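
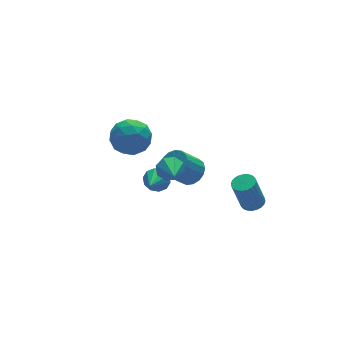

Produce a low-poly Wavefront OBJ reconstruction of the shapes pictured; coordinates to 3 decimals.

v 1.693 -3.125 -2.082
v 2.244 -3.515 -1.896
v 1.677 -3.384 0.049
v 1.127 -2.995 -0.138
v 2.35 -3.264 -1.882
v 1.783 -3.133 0.063
v 2.355 -2.991 -1.899
v 1.788 -2.86 0.046
v 2.26 -2.739 -1.943
v 1.693 -2.608 0.002
v 2.079 -2.546 -2.009
v 1.512 -2.415 -0.064
v 1.839 -2.441 -2.086
v 1.272 -2.31 -0.141
v 1.577 -2.44 -2.163
v 1.01 -2.309 -0.218
v 1.332 -2.543 -2.227
v 0.765 -2.413 -0.282
v 1.143 -2.736 -2.269
v 0.576 -2.605 -0.324
v 1.037 -2.987 -2.283
v 0.47 -2.856 -0.338
v 1.032 -3.26 -2.266
v 0.465 -3.129 -0.321
v 1.127 -3.512 -2.222
v 0.56 -3.381 -0.277
v 1.308 -3.705 -2.156
v 0.741 -3.574 -0.211
v 1.548 -3.81 -2.079
v 0.981 -3.679 -0.134
v 1.81 -3.811 -2.002
v 1.243 -3.68 -0.057
v 2.055 -3.707 -1.938
v 1.488 -3.577 0.007
v -4.646 1.32 3.507
v -3.421 1.429 3.55
v -4.459 -0.629 3.15
v -3.234 -0.52 3.193
v -3.901 -0.383 4.219
v -4.016 0.822 4.439
v -3.864 -0.022 2.261
v -3.979 1.183 2.481
v -2.938 0.6 2.78
v -2.961 0.377 3.99
v -4.919 0.423 2.71
v -4.942 0.2 3.92
v -4.05 1.546 3.559
v -3.83 -0.746 3.141
v -4.222 -0.665 3.743
v -3.502 -0.601 3.768
v -4.399 1.189 4.082
v -3.68 1.253 4.107
v -3.962 0.188 4.5
v -4.2 -0.453 2.593
v -3.481 -0.389 2.618
v -4.378 1.401 2.932
v -3.658 1.465 2.957
v -3.918 0.612 2.2
v -3.046 1.123 3.132
v -2.936 -0.023 2.923
v -3.306 0.27 2.375
v -3.374 0.978 2.504
v -3.059 0.991 3.843
v -2.95 -0.154 3.634
v -3.341 -0.074 4.236
v -3.409 0.634 4.366
v -2.775 0.504 3.391
v -4.93 0.954 3.066
v -4.821 -0.191 2.857
v -4.471 0.166 2.334
v -4.539 0.874 2.464
v -4.944 0.823 3.777
v -4.834 -0.323 3.568
v -4.506 -0.178 4.196
v -4.574 0.53 4.325
v -5.105 0.296 3.309
v -1.908 -0.306 0.249
v -1.527 -0.086 0.953
v -2.492 -1.794 1.031
v -2.123 0.132 0.921
v -2.593 0.093 0.495
v -2.662 -0.18 -0.075
v -2.289 -0.526 -0.455
v -1.693 -0.743 -0.423
v -1.223 -0.704 0.003
v -1.154 -0.432 0.572
v -1.861 1.37 -2.171
v -1.424 1.438 -1.504
v -2.859 0.33 -1.409
v -1.776 1.785 -1.492
v -2.161 1.973 -1.739
v -2.431 1.931 -2.15
v -2.484 1.675 -2.57
v -2.299 1.302 -2.837
v -1.947 0.956 -2.849
v -1.562 0.767 -2.603
v -1.291 0.809 -2.191
v -1.239 1.066 -1.772
v 1.22 2.893 -4.052
v 1.932 2.751 -3.408
v 0.772 2.746 -2.125
v 0.06 2.887 -2.768
v 1.898 3.213 -3.437
v 0.738 3.208 -2.154
v 1.709 3.602 -3.606
v 0.549 3.597 -2.323
v 1.408 3.828 -3.878
v 0.248 3.823 -2.595
v 1.064 3.84 -4.189
v -0.096 3.835 -2.906
v 0.755 3.635 -4.469
v -0.405 3.63 -3.186
v 0.553 3.26 -4.653
v -0.607 3.254 -3.37
v 0.504 2.8 -4.699
v -0.656 2.795 -3.416
v 0.619 2.362 -4.597
v -0.541 2.357 -3.314
v 0.871 2.046 -4.37
v -0.289 2.04 -3.087
v 1.204 1.923 -4.07
v 0.044 1.918 -2.787
v 1.54 2.023 -3.766
v 0.38 2.017 -2.483
v 1.803 2.321 -3.527
v 0.643 2.316 -2.244
f 2 1 5
f 2 5 3
f 3 5 6
f 3 6 4
f 5 1 7
f 5 7 6
f 6 7 8
f 6 8 4
f 7 1 9
f 7 9 8
f 8 9 10
f 8 10 4
f 9 1 11
f 9 11 10
f 10 11 12
f 10 12 4
f 11 1 13
f 11 13 12
f 12 13 14
f 12 14 4
f 13 1 15
f 13 15 14
f 14 15 16
f 14 16 4
f 15 1 17
f 15 17 16
f 16 17 18
f 16 18 4
f 17 1 19
f 17 19 18
f 18 19 20
f 18 20 4
f 19 1 21
f 19 21 20
f 20 21 22
f 20 22 4
f 21 1 23
f 21 23 22
f 22 23 24
f 22 24 4
f 23 1 25
f 23 25 24
f 24 25 26
f 24 26 4
f 25 1 27
f 25 27 26
f 26 27 28
f 26 28 4
f 27 1 29
f 27 29 28
f 28 29 30
f 28 30 4
f 29 1 31
f 29 31 30
f 30 31 32
f 30 32 4
f 31 1 33
f 31 33 32
f 32 33 34
f 32 34 4
f 33 1 2
f 33 2 34
f 34 2 3
f 34 3 4
f 35 72 51
f 72 46 75
f 51 75 40
f 72 75 51
f 35 51 47
f 51 40 52
f 47 52 36
f 51 52 47
f 35 47 56
f 47 36 57
f 56 57 42
f 47 57 56
f 35 56 68
f 56 42 71
f 68 71 45
f 56 71 68
f 35 68 72
f 68 45 76
f 72 76 46
f 68 76 72
f 36 52 63
f 52 40 66
f 63 66 44
f 52 66 63
f 40 75 53
f 75 46 74
f 53 74 39
f 75 74 53
f 46 76 73
f 76 45 69
f 73 69 37
f 76 69 73
f 45 71 70
f 71 42 58
f 70 58 41
f 71 58 70
f 42 57 62
f 57 36 59
f 62 59 43
f 57 59 62
f 38 64 50
f 64 44 65
f 50 65 39
f 64 65 50
f 38 50 48
f 50 39 49
f 48 49 37
f 50 49 48
f 38 48 55
f 48 37 54
f 55 54 41
f 48 54 55
f 38 55 60
f 55 41 61
f 60 61 43
f 55 61 60
f 38 60 64
f 60 43 67
f 64 67 44
f 60 67 64
f 39 65 53
f 65 44 66
f 53 66 40
f 65 66 53
f 37 49 73
f 49 39 74
f 73 74 46
f 49 74 73
f 41 54 70
f 54 37 69
f 70 69 45
f 54 69 70
f 43 61 62
f 61 41 58
f 62 58 42
f 61 58 62
f 44 67 63
f 67 43 59
f 63 59 36
f 67 59 63
f 78 77 80
f 78 80 79
f 80 77 81
f 80 81 79
f 81 77 82
f 81 82 79
f 82 77 83
f 82 83 79
f 83 77 84
f 83 84 79
f 84 77 85
f 84 85 79
f 85 77 86
f 85 86 79
f 86 77 78
f 86 78 79
f 88 87 90
f 88 90 89
f 90 87 91
f 90 91 89
f 91 87 92
f 91 92 89
f 92 87 93
f 92 93 89
f 93 87 94
f 93 94 89
f 94 87 95
f 94 95 89
f 95 87 96
f 95 96 89
f 96 87 97
f 96 97 89
f 97 87 98
f 97 98 89
f 98 87 88
f 98 88 89
f 100 99 103
f 100 103 101
f 101 103 104
f 101 104 102
f 103 99 105
f 103 105 104
f 104 105 106
f 104 106 102
f 105 99 107
f 105 107 106
f 106 107 108
f 106 108 102
f 107 99 109
f 107 109 108
f 108 109 110
f 108 110 102
f 109 99 111
f 109 111 110
f 110 111 112
f 110 112 102
f 111 99 113
f 111 113 112
f 112 113 114
f 112 114 102
f 113 99 115
f 113 115 114
f 114 115 116
f 114 116 102
f 115 99 117
f 115 117 116
f 116 117 118
f 116 118 102
f 117 99 119
f 117 119 118
f 118 119 120
f 118 120 102
f 119 99 121
f 119 121 120
f 120 121 122
f 120 122 102
f 121 99 123
f 121 123 122
f 122 123 124
f 122 124 102
f 123 99 125
f 123 125 124
f 124 125 126
f 124 126 102
f 125 99 100
f 125 100 126
f 126 100 101
f 126 101 102



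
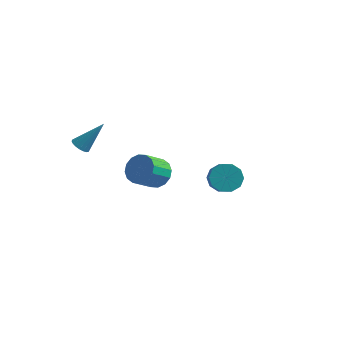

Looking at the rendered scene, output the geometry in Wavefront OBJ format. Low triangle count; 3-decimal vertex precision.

v -2.659 -1.638 2.221
v -2.235 -1.875 2.064
v -1.781 -0.942 3.539
v -2.226 -1.677 1.954
v -2.303 -1.471 1.896
v -2.45 -1.299 1.902
v -2.638 -1.193 1.972
v -2.831 -1.175 2.091
v -2.989 -1.249 2.236
v -3.082 -1.4 2.377
v -3.091 -1.598 2.488
v -3.015 -1.804 2.546
v -2.868 -1.977 2.539
v -2.68 -2.083 2.469
v -2.487 -2.1 2.35
v -2.329 -2.026 2.206
v -1.394 4.028 -3.184
v -0.557 3.741 -3.082
v -1.03 2.686 -2.174
v -1.866 2.972 -2.276
v -0.618 4.054 -2.749
v -1.09 2.999 -1.841
v -0.886 4.36 -2.533
v -1.358 3.305 -1.625
v -1.29 4.577 -2.491
v -1.763 3.522 -1.584
v -1.722 4.647 -2.635
v -2.195 3.591 -1.727
v -2.066 4.55 -2.926
v -2.539 3.495 -2.018
v -2.23 4.314 -3.286
v -2.703 3.259 -2.378
v -2.17 4.001 -3.619
v -2.642 2.946 -2.711
v -1.902 3.695 -3.835
v -2.374 2.64 -2.927
v -1.497 3.478 -3.876
v -1.97 2.423 -2.969
v -1.065 3.409 -3.733
v -1.538 2.353 -2.825
v -0.721 3.505 -3.442
v -1.194 2.45 -2.534
v 3.696 0.302 0.567
v 4.084 -0.018 -0.055
v 4.493 -0.701 0.551
v 4.104 -0.382 1.173
v 4.374 0.331 0.143
v 4.782 -0.352 0.749
v 4.404 0.668 0.503
v 4.812 -0.015 1.109
v 4.164 0.866 0.888
v 4.572 0.182 1.494
v 3.745 0.847 1.15
v 4.153 0.164 1.756
v 3.307 0.621 1.189
v 3.716 -0.062 1.795
v 3.018 0.272 0.991
v 3.426 -0.411 1.597
v 2.988 -0.065 0.631
v 3.396 -0.748 1.237
v 3.228 -0.262 0.246
v 3.636 -0.946 0.852
v 3.647 -0.244 -0.016
v 4.055 -0.927 0.59
f 2 1 4
f 2 4 3
f 4 1 5
f 4 5 3
f 5 1 6
f 5 6 3
f 6 1 7
f 6 7 3
f 7 1 8
f 7 8 3
f 8 1 9
f 8 9 3
f 9 1 10
f 9 10 3
f 10 1 11
f 10 11 3
f 11 1 12
f 11 12 3
f 12 1 13
f 12 13 3
f 13 1 14
f 13 14 3
f 14 1 15
f 14 15 3
f 15 1 16
f 15 16 3
f 16 1 2
f 16 2 3
f 18 17 21
f 18 21 19
f 19 21 22
f 19 22 20
f 21 17 23
f 21 23 22
f 22 23 24
f 22 24 20
f 23 17 25
f 23 25 24
f 24 25 26
f 24 26 20
f 25 17 27
f 25 27 26
f 26 27 28
f 26 28 20
f 27 17 29
f 27 29 28
f 28 29 30
f 28 30 20
f 29 17 31
f 29 31 30
f 30 31 32
f 30 32 20
f 31 17 33
f 31 33 32
f 32 33 34
f 32 34 20
f 33 17 35
f 33 35 34
f 34 35 36
f 34 36 20
f 35 17 37
f 35 37 36
f 36 37 38
f 36 38 20
f 37 17 39
f 37 39 38
f 38 39 40
f 38 40 20
f 39 17 41
f 39 41 40
f 40 41 42
f 40 42 20
f 41 17 18
f 41 18 42
f 42 18 19
f 42 19 20
f 44 43 47
f 44 47 45
f 45 47 48
f 45 48 46
f 47 43 49
f 47 49 48
f 48 49 50
f 48 50 46
f 49 43 51
f 49 51 50
f 50 51 52
f 50 52 46
f 51 43 53
f 51 53 52
f 52 53 54
f 52 54 46
f 53 43 55
f 53 55 54
f 54 55 56
f 54 56 46
f 55 43 57
f 55 57 56
f 56 57 58
f 56 58 46
f 57 43 59
f 57 59 58
f 58 59 60
f 58 60 46
f 59 43 61
f 59 61 60
f 60 61 62
f 60 62 46
f 61 43 63
f 61 63 62
f 62 63 64
f 62 64 46
f 63 43 44
f 63 44 64
f 64 44 45
f 64 45 46



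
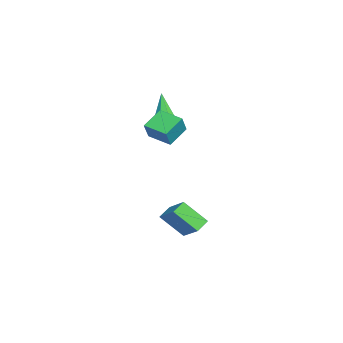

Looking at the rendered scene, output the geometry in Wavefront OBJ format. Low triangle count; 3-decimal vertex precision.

v -0.985 -2.531 1.608
v -0.4 -2.813 1.94
v -2.115 -2.749 3.412
v -0.427 -2.257 1.99
v -0.782 -1.862 1.816
v -1.256 -1.859 1.52
v -1.571 -2.25 1.275
v -1.543 -2.805 1.225
v -1.189 -3.201 1.4
v -0.715 -3.204 1.696
v 0.398 -2.574 2.487
v 1.004 -2.79 3.476
v 1.204 -1.47 2.234
v 1.81 -1.686 3.223
v 1.27 -3.374 1.777
v 1.876 -3.59 2.766
v 2.076 -2.27 1.524
v 2.682 -2.486 2.513
v 1.828 -1.608 -5.086
v 1.583 -2.832 -3.845
v 1.181 -1.093 -4.706
v 0.936 -2.317 -3.465
v 2.924 -0.903 -4.175
v 2.679 -2.127 -2.934
v 2.277 -0.388 -3.795
v 2.032 -1.612 -2.554
f 2 1 4
f 2 4 3
f 4 1 5
f 4 5 3
f 5 1 6
f 5 6 3
f 6 1 7
f 6 7 3
f 7 1 8
f 7 8 3
f 8 1 9
f 8 9 3
f 9 1 10
f 9 10 3
f 10 1 2
f 10 2 3
f 12 14 11
f 15 12 11
f 11 14 13
f 13 15 11
f 12 18 14
f 16 12 15
f 16 18 12
f 14 18 13
f 17 15 13
f 13 18 17
f 17 16 15
f 18 16 17
f 20 22 19
f 23 20 19
f 19 22 21
f 21 23 19
f 20 26 22
f 24 20 23
f 24 26 20
f 22 26 21
f 25 23 21
f 21 26 25
f 25 24 23
f 26 24 25



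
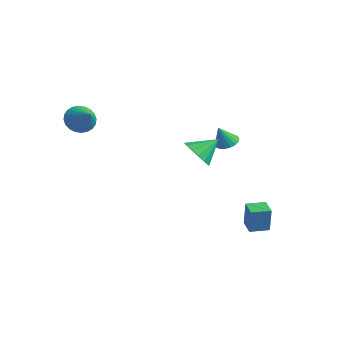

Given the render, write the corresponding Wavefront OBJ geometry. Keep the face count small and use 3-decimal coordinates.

v 1.764 -0.528 1.903
v 2.453 -0.963 2.209
v 2.076 0.508 2.677
v 2.606 -0.74 1.849
v 2.534 -0.461 1.503
v 2.255 -0.199 1.265
v 1.845 -0.026 1.198
v 1.413 0.013 1.319
v 1.076 -0.094 1.598
v 0.922 -0.316 1.958
v 0.995 -0.596 2.304
v 1.274 -0.857 2.542
v 1.684 -1.03 2.609
v 2.115 -1.069 2.487
v -3.2 -3.448 3.149
v -2.893 -3.943 2.586
v -2.1 -3.632 3.911
v -2.78 -3.664 2.491
v -2.731 -3.352 2.496
v -2.753 -3.054 2.6
v -2.843 -2.817 2.788
v -2.988 -2.675 3.031
v -3.165 -2.651 3.292
v -3.347 -2.749 3.531
v -3.507 -2.953 3.712
v -3.619 -3.232 3.807
v -3.669 -3.544 3.803
v -3.646 -3.842 3.698
v -3.556 -4.079 3.51
v -3.411 -4.221 3.268
v -3.235 -4.244 3.007
v -3.052 -4.147 2.768
v 2.391 1.807 -3.102
v 2.536 1.77 -1.76
v 2.789 2.702 -3.12
v 2.934 2.666 -1.778
v 3.226 1.434 -3.202
v 3.371 1.398 -1.86
v 3.624 2.33 -3.22
v 3.769 2.293 -1.878
v -0.282 2.966 0.855
v 0.264 3.216 1.008
v -0.358 2.474 1.925
v 0.083 3.411 1.085
v -0.17 3.517 1.116
v -0.445 3.514 1.095
v -0.688 3.402 1.027
v -0.85 3.204 0.925
v -0.901 2.959 0.809
v -0.829 2.715 0.702
v -0.648 2.521 0.625
v -0.395 2.415 0.594
v -0.12 2.418 0.615
v 0.123 2.529 0.683
v 0.286 2.727 0.785
v 0.336 2.972 0.901
f 2 1 4
f 2 4 3
f 4 1 5
f 4 5 3
f 5 1 6
f 5 6 3
f 6 1 7
f 6 7 3
f 7 1 8
f 7 8 3
f 8 1 9
f 8 9 3
f 9 1 10
f 9 10 3
f 10 1 11
f 10 11 3
f 11 1 12
f 11 12 3
f 12 1 13
f 12 13 3
f 13 1 14
f 13 14 3
f 14 1 2
f 14 2 3
f 16 15 18
f 16 18 17
f 18 15 19
f 18 19 17
f 19 15 20
f 19 20 17
f 20 15 21
f 20 21 17
f 21 15 22
f 21 22 17
f 22 15 23
f 22 23 17
f 23 15 24
f 23 24 17
f 24 15 25
f 24 25 17
f 25 15 26
f 25 26 17
f 26 15 27
f 26 27 17
f 27 15 28
f 27 28 17
f 28 15 29
f 28 29 17
f 29 15 30
f 29 30 17
f 30 15 31
f 30 31 17
f 31 15 32
f 31 32 17
f 32 15 16
f 32 16 17
f 34 36 33
f 37 34 33
f 33 36 35
f 35 37 33
f 34 40 36
f 38 34 37
f 38 40 34
f 36 40 35
f 39 37 35
f 35 40 39
f 39 38 37
f 40 38 39
f 42 41 44
f 42 44 43
f 44 41 45
f 44 45 43
f 45 41 46
f 45 46 43
f 46 41 47
f 46 47 43
f 47 41 48
f 47 48 43
f 48 41 49
f 48 49 43
f 49 41 50
f 49 50 43
f 50 41 51
f 50 51 43
f 51 41 52
f 51 52 43
f 52 41 53
f 52 53 43
f 53 41 54
f 53 54 43
f 54 41 55
f 54 55 43
f 55 41 56
f 55 56 43
f 56 41 42
f 56 42 43



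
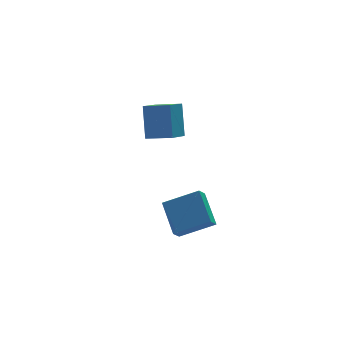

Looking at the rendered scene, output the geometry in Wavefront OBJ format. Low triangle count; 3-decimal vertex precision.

v -1.555 -1.096 2.421
v -1.288 -0.03 4.175
v -2.692 -0.141 2.013
v -2.425 0.925 3.767
v -0.535 -0.185 1.713
v -0.268 0.881 3.467
v -1.672 0.77 1.305
v -1.405 1.836 3.059
v -1.635 -2.27 -4.555
v -2.109 -2.642 -3.926
v -1.562 -0.445 -3.42
v -2.036 -0.817 -2.792
v 0.176 -2.943 -3.588
v -0.298 -3.315 -2.96
v 0.249 -1.118 -2.454
v -0.225 -1.49 -1.825
f 2 4 1
f 5 2 1
f 1 4 3
f 3 5 1
f 2 8 4
f 6 2 5
f 6 8 2
f 4 8 3
f 7 5 3
f 3 8 7
f 7 6 5
f 8 6 7
f 10 12 9
f 13 10 9
f 9 12 11
f 11 13 9
f 10 16 12
f 14 10 13
f 14 16 10
f 12 16 11
f 15 13 11
f 11 16 15
f 15 14 13
f 16 14 15



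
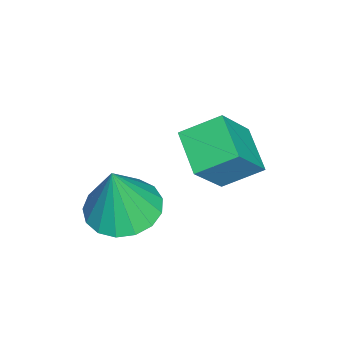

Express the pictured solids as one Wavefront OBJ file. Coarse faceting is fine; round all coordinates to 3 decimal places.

v 1.439 -2.862 -1.233
v 2.332 -2.305 -1.357
v 1.801 -3.038 0.593
v 1.982 -1.952 -1.254
v 1.508 -1.808 -1.146
v 1.018 -1.906 -1.058
v 0.624 -2.222 -1.01
v 0.417 -2.685 -1.013
v 0.444 -3.189 -1.067
v 0.699 -3.618 -1.159
v 1.124 -3.874 -1.268
v 1.62 -3.898 -1.368
v 2.075 -3.685 -1.438
v 2.385 -3.283 -1.461
v 2.477 -2.785 -1.432
v -0.376 -0.632 -1.672
v -1.505 -1.316 -1.148
v -0.741 0.469 -1.022
v -1.87 -0.214 -0.499
v 0.63 -1.166 -0.201
v -0.499 -1.849 0.322
v 0.265 -0.064 0.448
v -0.864 -0.748 0.972
f 2 1 4
f 2 4 3
f 4 1 5
f 4 5 3
f 5 1 6
f 5 6 3
f 6 1 7
f 6 7 3
f 7 1 8
f 7 8 3
f 8 1 9
f 8 9 3
f 9 1 10
f 9 10 3
f 10 1 11
f 10 11 3
f 11 1 12
f 11 12 3
f 12 1 13
f 12 13 3
f 13 1 14
f 13 14 3
f 14 1 15
f 14 15 3
f 15 1 2
f 15 2 3
f 17 19 16
f 20 17 16
f 16 19 18
f 18 20 16
f 17 23 19
f 21 17 20
f 21 23 17
f 19 23 18
f 22 20 18
f 18 23 22
f 22 21 20
f 23 21 22



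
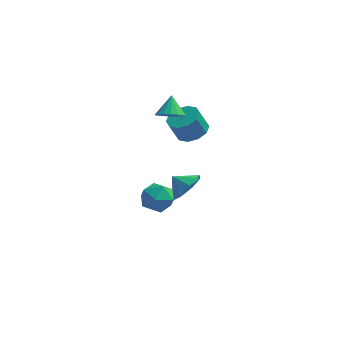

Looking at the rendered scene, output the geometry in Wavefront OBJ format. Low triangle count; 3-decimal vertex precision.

v 0.839 -3.447 -0.371
v 1.382 -3.03 0.282
v 1.958 -4.45 -0.662
v 2.501 -4.033 -0.009
v 1.734 -4.52 0.254
v 1.042 -3.9 0.434
v 2.298 -3.58 -0.814
v 1.606 -2.96 -0.634
v 2.284 -3.113 0.008
v 1.935 -3.693 0.669
v 1.405 -3.787 -1.049
v 1.056 -4.367 -0.388
v 1.795 -0.572 3.453
v 2.51 -0.331 3.299
v 1.725 0.212 4.347
v 2.317 -0.126 3.104
v 2.02 -0.009 2.978
v 1.679 -0.004 2.946
v 1.361 -0.111 3.015
v 1.129 -0.309 3.171
v 1.028 -0.559 3.382
v 1.08 -0.812 3.608
v 1.273 -1.017 3.803
v 1.57 -1.134 3.929
v 1.911 -1.139 3.96
v 2.229 -1.033 3.892
v 2.461 -0.834 3.736
v 2.562 -0.584 3.525
v 2.74 0.299 1.785
v 3.489 -0.128 2.005
v 3.05 -0.326 3.115
v 2.3 0.101 2.895
v 3.555 0.405 2.126
v 3.115 0.206 3.236
v 3.309 0.897 2.117
v 2.87 0.698 3.227
v 2.846 1.161 1.981
v 2.407 0.962 3.091
v 2.342 1.096 1.77
v 1.903 0.897 2.88
v 1.99 0.726 1.565
v 1.551 0.528 2.675
v 1.925 0.194 1.444
v 1.485 -0.005 2.554
v 2.17 -0.298 1.453
v 1.731 -0.497 2.563
v 2.633 -0.562 1.589
v 2.194 -0.761 2.699
v 3.137 -0.497 1.8
v 2.698 -0.696 2.91
v 2.39 0.729 -2.997
v 3.08 0.773 -2.207
v 1.63 0.911 -2.343
v 2.958 1.49 -2.549
v 2.503 1.761 -3.153
v 1.982 1.427 -3.666
v 1.701 0.685 -3.787
v 1.823 -0.032 -3.445
v 2.278 -0.303 -2.841
v 2.799 0.03 -2.328
f 1 12 6
f 1 6 2
f 1 2 8
f 1 8 11
f 1 11 12
f 2 6 10
f 6 12 5
f 12 11 3
f 11 8 7
f 8 2 9
f 4 10 5
f 4 5 3
f 4 3 7
f 4 7 9
f 4 9 10
f 5 10 6
f 3 5 12
f 7 3 11
f 9 7 8
f 10 9 2
f 14 13 16
f 14 16 15
f 16 13 17
f 16 17 15
f 17 13 18
f 17 18 15
f 18 13 19
f 18 19 15
f 19 13 20
f 19 20 15
f 20 13 21
f 20 21 15
f 21 13 22
f 21 22 15
f 22 13 23
f 22 23 15
f 23 13 24
f 23 24 15
f 24 13 25
f 24 25 15
f 25 13 26
f 25 26 15
f 26 13 27
f 26 27 15
f 27 13 28
f 27 28 15
f 28 13 14
f 28 14 15
f 30 29 33
f 30 33 31
f 31 33 34
f 31 34 32
f 33 29 35
f 33 35 34
f 34 35 36
f 34 36 32
f 35 29 37
f 35 37 36
f 36 37 38
f 36 38 32
f 37 29 39
f 37 39 38
f 38 39 40
f 38 40 32
f 39 29 41
f 39 41 40
f 40 41 42
f 40 42 32
f 41 29 43
f 41 43 42
f 42 43 44
f 42 44 32
f 43 29 45
f 43 45 44
f 44 45 46
f 44 46 32
f 45 29 47
f 45 47 46
f 46 47 48
f 46 48 32
f 47 29 49
f 47 49 48
f 48 49 50
f 48 50 32
f 49 29 30
f 49 30 50
f 50 30 31
f 50 31 32
f 52 51 54
f 52 54 53
f 54 51 55
f 54 55 53
f 55 51 56
f 55 56 53
f 56 51 57
f 56 57 53
f 57 51 58
f 57 58 53
f 58 51 59
f 58 59 53
f 59 51 60
f 59 60 53
f 60 51 52
f 60 52 53



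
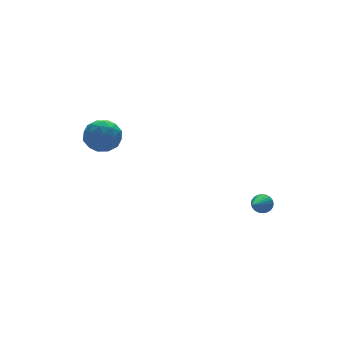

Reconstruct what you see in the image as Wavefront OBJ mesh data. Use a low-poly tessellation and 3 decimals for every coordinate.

v 2.522 -2.433 -2.524
v 2.873 -2.544 -2.101
v 1.398 -3.287 -1.816
v 2.778 -2.36 -2.031
v 2.644 -2.188 -2.035
v 2.491 -2.052 -2.114
v 2.344 -1.975 -2.256
v 2.223 -1.967 -2.438
v 2.148 -2.031 -2.633
v 2.13 -2.155 -2.812
v 2.172 -2.322 -2.947
v 2.267 -2.506 -3.017
v 2.401 -2.678 -3.013
v 2.553 -2.813 -2.934
v 2.701 -2.891 -2.792
v 2.822 -2.898 -2.61
v 2.896 -2.835 -2.415
v 2.914 -2.711 -2.236
v -3.651 3.628 0.681
v -3.159 4.429 1.103
v -2.221 3.111 -0.003
v -1.729 3.912 0.419
v -2.088 3.154 1.017
v -2.971 3.474 1.441
v -2.409 4.066 -0.341
v -3.292 4.386 0.083
v -2.391 4.7 0.472
v -2.193 4.136 1.311
v -3.187 3.404 -0.211
v -2.989 2.84 0.628
v -3.53 4.074 0.952
v -1.85 3.466 0.148
v -2.061 3.02 0.499
v -1.771 3.491 0.748
v -3.42 3.512 1.151
v -3.131 3.983 1.399
v -2.502 3.234 1.348
v -2.249 3.557 -0.299
v -1.96 4.028 -0.051
v -3.609 4.049 0.352
v -3.319 4.52 0.601
v -2.878 4.306 -0.248
v -2.79 4.704 0.829
v -1.95 4.4 0.427
v -2.349 4.491 -0.02
v -2.868 4.679 0.229
v -2.673 4.373 1.323
v -1.833 4.069 0.92
v -2.044 3.623 1.272
v -2.563 3.811 1.521
v -2.222 4.532 0.951
v -3.547 3.471 0.18
v -2.707 3.167 -0.223
v -2.817 3.729 -0.421
v -3.336 3.917 -0.172
v -3.43 3.14 0.673
v -2.59 2.836 0.271
v -2.512 2.861 0.871
v -3.031 3.049 1.12
v -3.158 3.008 0.149
f 2 1 4
f 2 4 3
f 4 1 5
f 4 5 3
f 5 1 6
f 5 6 3
f 6 1 7
f 6 7 3
f 7 1 8
f 7 8 3
f 8 1 9
f 8 9 3
f 9 1 10
f 9 10 3
f 10 1 11
f 10 11 3
f 11 1 12
f 11 12 3
f 12 1 13
f 12 13 3
f 13 1 14
f 13 14 3
f 14 1 15
f 14 15 3
f 15 1 16
f 15 16 3
f 16 1 17
f 16 17 3
f 17 1 18
f 17 18 3
f 18 1 2
f 18 2 3
f 19 56 35
f 56 30 59
f 35 59 24
f 56 59 35
f 19 35 31
f 35 24 36
f 31 36 20
f 35 36 31
f 19 31 40
f 31 20 41
f 40 41 26
f 31 41 40
f 19 40 52
f 40 26 55
f 52 55 29
f 40 55 52
f 19 52 56
f 52 29 60
f 56 60 30
f 52 60 56
f 20 36 47
f 36 24 50
f 47 50 28
f 36 50 47
f 24 59 37
f 59 30 58
f 37 58 23
f 59 58 37
f 30 60 57
f 60 29 53
f 57 53 21
f 60 53 57
f 29 55 54
f 55 26 42
f 54 42 25
f 55 42 54
f 26 41 46
f 41 20 43
f 46 43 27
f 41 43 46
f 22 48 34
f 48 28 49
f 34 49 23
f 48 49 34
f 22 34 32
f 34 23 33
f 32 33 21
f 34 33 32
f 22 32 39
f 32 21 38
f 39 38 25
f 32 38 39
f 22 39 44
f 39 25 45
f 44 45 27
f 39 45 44
f 22 44 48
f 44 27 51
f 48 51 28
f 44 51 48
f 23 49 37
f 49 28 50
f 37 50 24
f 49 50 37
f 21 33 57
f 33 23 58
f 57 58 30
f 33 58 57
f 25 38 54
f 38 21 53
f 54 53 29
f 38 53 54
f 27 45 46
f 45 25 42
f 46 42 26
f 45 42 46
f 28 51 47
f 51 27 43
f 47 43 20
f 51 43 47



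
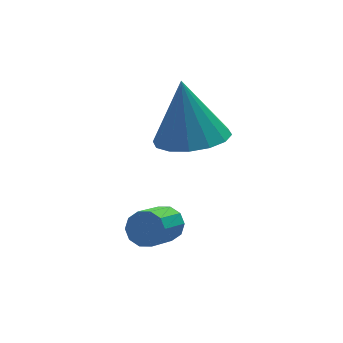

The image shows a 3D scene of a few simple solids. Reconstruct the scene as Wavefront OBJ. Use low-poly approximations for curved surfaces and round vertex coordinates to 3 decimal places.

v -1.21 0.332 -0.497
v -0.812 0.219 -0.119
v -1.713 -0.425 0.635
v -2.11 -0.312 0.257
v -0.957 0.521 -0.035
v -1.858 -0.122 0.72
v -1.199 0.751 -0.127
v -2.1 0.108 0.628
v -1.444 0.821 -0.361
v -2.345 0.178 0.394
v -1.6 0.704 -0.646
v -2.501 0.061 0.108
v -1.607 0.445 -0.875
v -2.508 -0.199 -0.121
v -1.462 0.142 -0.96
v -2.363 -0.501 -0.205
v -1.22 -0.088 -0.868
v -2.121 -0.731 -0.113
v -0.975 -0.158 -0.634
v -1.876 -0.801 0.121
v -0.819 -0.041 -0.348
v -1.72 -0.684 0.406
v 0.215 1.52 1.602
v 1.285 1.505 1.591
v 0.245 2.24 3.458
v 1.146 2.006 1.399
v 0.758 2.377 1.261
v 0.224 2.518 1.215
v -0.312 2.392 1.273
v -0.707 2.032 1.419
v -0.855 1.535 1.614
v -0.717 1.035 1.806
v -0.329 0.664 1.943
v 0.205 0.523 1.989
v 0.741 0.649 1.932
v 1.136 1.009 1.786
f 2 1 5
f 2 5 3
f 3 5 6
f 3 6 4
f 5 1 7
f 5 7 6
f 6 7 8
f 6 8 4
f 7 1 9
f 7 9 8
f 8 9 10
f 8 10 4
f 9 1 11
f 9 11 10
f 10 11 12
f 10 12 4
f 11 1 13
f 11 13 12
f 12 13 14
f 12 14 4
f 13 1 15
f 13 15 14
f 14 15 16
f 14 16 4
f 15 1 17
f 15 17 16
f 16 17 18
f 16 18 4
f 17 1 19
f 17 19 18
f 18 19 20
f 18 20 4
f 19 1 21
f 19 21 20
f 20 21 22
f 20 22 4
f 21 1 2
f 21 2 22
f 22 2 3
f 22 3 4
f 24 23 26
f 24 26 25
f 26 23 27
f 26 27 25
f 27 23 28
f 27 28 25
f 28 23 29
f 28 29 25
f 29 23 30
f 29 30 25
f 30 23 31
f 30 31 25
f 31 23 32
f 31 32 25
f 32 23 33
f 32 33 25
f 33 23 34
f 33 34 25
f 34 23 35
f 34 35 25
f 35 23 36
f 35 36 25
f 36 23 24
f 36 24 25



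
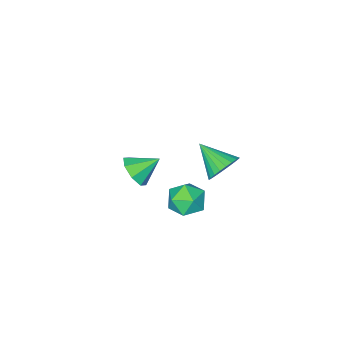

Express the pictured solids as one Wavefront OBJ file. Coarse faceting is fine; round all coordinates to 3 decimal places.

v -0.768 2.008 -2.781
v -0.351 1.876 -2.025
v -0.709 0.624 -3.055
v -0.292 0.492 -2.299
v -1.131 0.731 -2.299
v -1.168 1.586 -2.129
v 0.108 0.914 -2.951
v 0.071 1.769 -2.781
v 0.19 1.2 -2.131
v -0.576 1.087 -1.727
v -0.484 1.413 -3.353
v -1.25 1.3 -2.949
v -0.544 -1.981 -3.226
v 0.01 -1.49 -2.897
v -1.416 -1.459 -2.534
v -0.249 -1.248 -3.406
v -0.681 -1.435 -3.809
v -1.032 -1.942 -3.871
v -1.098 -2.471 -3.555
v -0.839 -2.713 -3.046
v -0.407 -2.526 -2.643
v -0.055 -2.019 -2.581
v -0.534 3.408 1.12
v 0.021 3.205 0.642
v -0.366 2.172 1.84
v 0.175 3.348 0.852
v 0.22 3.5 1.102
v 0.15 3.638 1.355
v -0.023 3.742 1.572
v -0.275 3.794 1.721
v -0.566 3.787 1.777
v -0.852 3.723 1.734
v -1.09 3.61 1.597
v -1.243 3.467 1.387
v -1.288 3.315 1.137
v -1.219 3.177 0.884
v -1.045 3.074 0.667
v -0.794 3.021 0.519
v -0.503 3.028 0.462
v -0.216 3.092 0.505
f 1 12 6
f 1 6 2
f 1 2 8
f 1 8 11
f 1 11 12
f 2 6 10
f 6 12 5
f 12 11 3
f 11 8 7
f 8 2 9
f 4 10 5
f 4 5 3
f 4 3 7
f 4 7 9
f 4 9 10
f 5 10 6
f 3 5 12
f 7 3 11
f 9 7 8
f 10 9 2
f 14 13 16
f 14 16 15
f 16 13 17
f 16 17 15
f 17 13 18
f 17 18 15
f 18 13 19
f 18 19 15
f 19 13 20
f 19 20 15
f 20 13 21
f 20 21 15
f 21 13 22
f 21 22 15
f 22 13 14
f 22 14 15
f 24 23 26
f 24 26 25
f 26 23 27
f 26 27 25
f 27 23 28
f 27 28 25
f 28 23 29
f 28 29 25
f 29 23 30
f 29 30 25
f 30 23 31
f 30 31 25
f 31 23 32
f 31 32 25
f 32 23 33
f 32 33 25
f 33 23 34
f 33 34 25
f 34 23 35
f 34 35 25
f 35 23 36
f 35 36 25
f 36 23 37
f 36 37 25
f 37 23 38
f 37 38 25
f 38 23 39
f 38 39 25
f 39 23 40
f 39 40 25
f 40 23 24
f 40 24 25



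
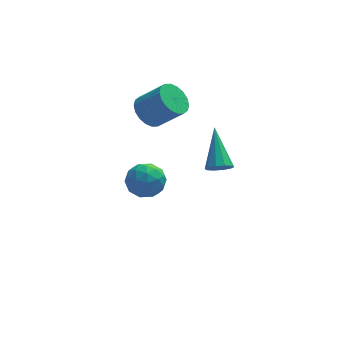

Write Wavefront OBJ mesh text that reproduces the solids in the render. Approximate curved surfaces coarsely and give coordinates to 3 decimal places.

v -2.359 3.295 -2.54
v -1.639 2.767 -2.506
v -3.061 2.393 -1.654
v -2.341 1.865 -1.62
v -2.323 2.672 -1.235
v -1.889 3.229 -1.783
v -2.811 1.931 -2.377
v -2.377 2.488 -2.925
v -1.918 1.924 -2.405
v -1.616 2.382 -1.7
v -3.084 2.778 -2.46
v -2.782 3.236 -1.755
v -1.937 3.11 -2.601
v -2.763 2.05 -1.559
v -2.752 2.524 -1.333
v -2.328 2.214 -1.313
v -2.084 3.382 -2.176
v -1.661 3.072 -2.156
v -2.063 3.016 -1.409
v -3.039 2.088 -2.004
v -2.616 1.778 -1.984
v -2.372 2.946 -2.847
v -1.948 2.636 -2.827
v -2.637 2.144 -2.751
v -1.678 2.305 -2.522
v -2.091 1.774 -2.001
v -2.367 1.813 -2.446
v -2.112 2.141 -2.768
v -1.5 2.574 -2.107
v -1.913 2.044 -1.586
v -1.902 2.518 -1.36
v -1.647 2.845 -1.682
v -1.665 2.078 -2.048
v -2.787 3.116 -2.574
v -3.2 2.586 -2.053
v -3.053 2.315 -2.478
v -2.798 2.642 -2.8
v -2.609 3.386 -2.159
v -3.022 2.855 -1.638
v -2.588 3.019 -1.392
v -2.333 3.347 -1.714
v -3.035 3.082 -2.112
v -2.173 2.885 1.988
v -1.581 2.987 1.459
v -0.595 2.577 2.484
v -1.187 2.475 3.012
v -1.607 3.307 1.612
v -0.621 2.897 2.637
v -1.745 3.544 1.839
v -0.759 3.134 2.864
v -1.967 3.65 2.096
v -0.981 3.24 3.121
v -2.23 3.605 2.331
v -1.244 3.195 3.356
v -2.482 3.417 2.498
v -1.496 3.007 3.523
v -2.673 3.124 2.564
v -1.687 2.714 3.589
v -2.765 2.783 2.516
v -1.779 2.373 3.541
v -2.739 2.463 2.363
v -1.753 2.053 3.388
v -2.601 2.226 2.136
v -1.615 1.816 3.161
v -2.379 2.12 1.879
v -1.393 1.71 2.904
v -2.116 2.165 1.644
v -1.13 1.755 2.669
v -1.864 2.353 1.477
v -0.878 1.943 2.502
v -1.673 2.646 1.411
v -0.687 2.236 2.436
v -0.044 -2.034 2.443
v 0.505 -2.05 2.459
v -0.036 -0.566 3.617
v 0.413 -1.845 2.204
v 0.147 -1.713 2.04
v -0.193 -1.703 2.03
v -0.476 -1.82 2.178
v -0.594 -2.018 2.427
v -0.502 -2.223 2.682
v -0.235 -2.356 2.846
v 0.104 -2.365 2.856
v 0.387 -2.249 2.708
f 1 38 17
f 38 12 41
f 17 41 6
f 38 41 17
f 1 17 13
f 17 6 18
f 13 18 2
f 17 18 13
f 1 13 22
f 13 2 23
f 22 23 8
f 13 23 22
f 1 22 34
f 22 8 37
f 34 37 11
f 22 37 34
f 1 34 38
f 34 11 42
f 38 42 12
f 34 42 38
f 2 18 29
f 18 6 32
f 29 32 10
f 18 32 29
f 6 41 19
f 41 12 40
f 19 40 5
f 41 40 19
f 12 42 39
f 42 11 35
f 39 35 3
f 42 35 39
f 11 37 36
f 37 8 24
f 36 24 7
f 37 24 36
f 8 23 28
f 23 2 25
f 28 25 9
f 23 25 28
f 4 30 16
f 30 10 31
f 16 31 5
f 30 31 16
f 4 16 14
f 16 5 15
f 14 15 3
f 16 15 14
f 4 14 21
f 14 3 20
f 21 20 7
f 14 20 21
f 4 21 26
f 21 7 27
f 26 27 9
f 21 27 26
f 4 26 30
f 26 9 33
f 30 33 10
f 26 33 30
f 5 31 19
f 31 10 32
f 19 32 6
f 31 32 19
f 3 15 39
f 15 5 40
f 39 40 12
f 15 40 39
f 7 20 36
f 20 3 35
f 36 35 11
f 20 35 36
f 9 27 28
f 27 7 24
f 28 24 8
f 27 24 28
f 10 33 29
f 33 9 25
f 29 25 2
f 33 25 29
f 44 43 47
f 44 47 45
f 45 47 48
f 45 48 46
f 47 43 49
f 47 49 48
f 48 49 50
f 48 50 46
f 49 43 51
f 49 51 50
f 50 51 52
f 50 52 46
f 51 43 53
f 51 53 52
f 52 53 54
f 52 54 46
f 53 43 55
f 53 55 54
f 54 55 56
f 54 56 46
f 55 43 57
f 55 57 56
f 56 57 58
f 56 58 46
f 57 43 59
f 57 59 58
f 58 59 60
f 58 60 46
f 59 43 61
f 59 61 60
f 60 61 62
f 60 62 46
f 61 43 63
f 61 63 62
f 62 63 64
f 62 64 46
f 63 43 65
f 63 65 64
f 64 65 66
f 64 66 46
f 65 43 67
f 65 67 66
f 66 67 68
f 66 68 46
f 67 43 69
f 67 69 68
f 68 69 70
f 68 70 46
f 69 43 71
f 69 71 70
f 70 71 72
f 70 72 46
f 71 43 44
f 71 44 72
f 72 44 45
f 72 45 46
f 74 73 76
f 74 76 75
f 76 73 77
f 76 77 75
f 77 73 78
f 77 78 75
f 78 73 79
f 78 79 75
f 79 73 80
f 79 80 75
f 80 73 81
f 80 81 75
f 81 73 82
f 81 82 75
f 82 73 83
f 82 83 75
f 83 73 84
f 83 84 75
f 84 73 74
f 84 74 75



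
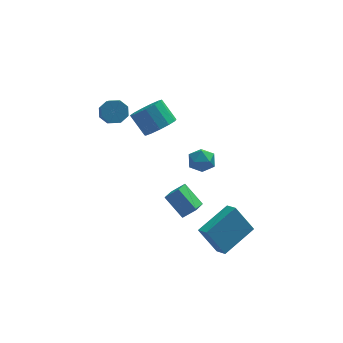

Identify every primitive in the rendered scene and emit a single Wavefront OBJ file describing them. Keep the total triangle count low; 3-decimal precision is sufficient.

v -3.777 4.091 1.413
v -3.071 4.258 1.604
v -3.057 3.056 2.599
v -3.763 2.889 2.407
v -3.458 4.526 1.934
v -3.443 3.324 2.928
v -4.031 4.539 1.958
v -4.017 3.337 2.952
v -4.456 4.29 1.663
v -4.441 3.088 2.657
v -4.483 3.924 1.221
v -4.469 2.722 2.216
v -4.097 3.656 0.892
v -4.082 2.454 1.886
v -3.523 3.643 0.868
v -3.509 2.441 1.862
v -3.099 3.892 1.163
v -3.084 2.69 2.157
v 0.466 1.092 0.367
v 1.051 0.547 0.39
v -0.271 0.273 -0.31
v 0.314 -0.272 -0.287
v -0.08 -0.08 0.381
v 0.375 0.426 0.8
v 0.405 0.394 -0.72
v 0.86 0.9 -0.301
v 1.013 0.116 -0.282
v 0.713 -0.177 0.399
v 0.067 0.997 -0.319
v -0.233 0.704 0.362
v -0.58 -1.76 -2.1
v -1.047 -2.707 -1.67
v -1.364 -0.927 -1.114
v -1.83 -1.874 -0.685
v 0.11 -1.826 -1.495
v -0.356 -2.773 -1.066
v -0.673 -0.993 -0.51
v -1.14 -1.94 -0.08
v -1.568 1.615 1.914
v -1.201 1.029 2.58
v -1.844 1.8 3.612
v -2.212 2.385 2.946
v -0.839 1.426 2.509
v -1.483 2.196 3.542
v -0.71 1.882 2.25
v -1.353 2.653 3.282
v -0.852 2.254 1.883
v -1.496 3.024 2.916
v -1.222 2.422 1.527
v -1.866 3.193 2.559
v -1.702 2.334 1.293
v -2.346 3.105 2.325
v -2.14 2.018 1.256
v -2.783 2.789 2.289
v -2.395 1.574 1.429
v -3.039 2.344 2.461
v -2.389 1.142 1.755
v -3.032 1.913 2.787
v -2.121 0.861 2.132
v -2.765 1.632 3.164
v -1.679 0.819 2.439
v -2.322 1.589 3.471
v 0.92 -4.017 -3.651
v 0.022 -3.649 -2.159
v 0.6 -3.363 -4.005
v -0.298 -2.994 -2.513
v 2.578 -2.826 -2.947
v 1.68 -2.457 -1.455
v 2.258 -2.171 -3.301
v 1.36 -1.803 -1.809
f 2 1 5
f 2 5 3
f 3 5 6
f 3 6 4
f 5 1 7
f 5 7 6
f 6 7 8
f 6 8 4
f 7 1 9
f 7 9 8
f 8 9 10
f 8 10 4
f 9 1 11
f 9 11 10
f 10 11 12
f 10 12 4
f 11 1 13
f 11 13 12
f 12 13 14
f 12 14 4
f 13 1 15
f 13 15 14
f 14 15 16
f 14 16 4
f 15 1 17
f 15 17 16
f 16 17 18
f 16 18 4
f 17 1 2
f 17 2 18
f 18 2 3
f 18 3 4
f 19 30 24
f 19 24 20
f 19 20 26
f 19 26 29
f 19 29 30
f 20 24 28
f 24 30 23
f 30 29 21
f 29 26 25
f 26 20 27
f 22 28 23
f 22 23 21
f 22 21 25
f 22 25 27
f 22 27 28
f 23 28 24
f 21 23 30
f 25 21 29
f 27 25 26
f 28 27 20
f 32 34 31
f 35 32 31
f 31 34 33
f 33 35 31
f 32 38 34
f 36 32 35
f 36 38 32
f 34 38 33
f 37 35 33
f 33 38 37
f 37 36 35
f 38 36 37
f 40 39 43
f 40 43 41
f 41 43 44
f 41 44 42
f 43 39 45
f 43 45 44
f 44 45 46
f 44 46 42
f 45 39 47
f 45 47 46
f 46 47 48
f 46 48 42
f 47 39 49
f 47 49 48
f 48 49 50
f 48 50 42
f 49 39 51
f 49 51 50
f 50 51 52
f 50 52 42
f 51 39 53
f 51 53 52
f 52 53 54
f 52 54 42
f 53 39 55
f 53 55 54
f 54 55 56
f 54 56 42
f 55 39 57
f 55 57 56
f 56 57 58
f 56 58 42
f 57 39 59
f 57 59 58
f 58 59 60
f 58 60 42
f 59 39 61
f 59 61 60
f 60 61 62
f 60 62 42
f 61 39 40
f 61 40 62
f 62 40 41
f 62 41 42
f 64 66 63
f 67 64 63
f 63 66 65
f 65 67 63
f 64 70 66
f 68 64 67
f 68 70 64
f 66 70 65
f 69 67 65
f 65 70 69
f 69 68 67
f 70 68 69



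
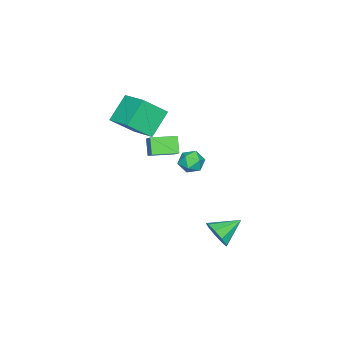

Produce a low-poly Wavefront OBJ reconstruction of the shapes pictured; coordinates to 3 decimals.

v -2.334 -4.069 1.567
v -3.819 -3.774 3.008
v -1.431 -2.358 2.15
v -2.916 -2.064 3.59
v -1.204 -5.136 2.95
v -2.689 -4.842 4.39
v -0.301 -3.426 3.532
v -1.786 -3.131 4.973
v 0.716 1.908 1.874
v 1.317 1.413 2.269
v -0.297 1.027 2.311
v 0.304 0.532 2.706
v 0.122 1.327 3.016
v 0.748 1.872 2.746
v 0.272 0.568 1.834
v 0.898 1.113 1.564
v 1.043 0.585 2.244
v 0.95 1.054 2.974
v 0.07 1.386 1.606
v -0.023 1.855 2.336
v -3.529 -1.912 -0.563
v -4.177 -2.356 0.46
v -2.745 -1.213 0.236
v -3.392 -1.657 1.26
v -2.468 -3.223 -0.46
v -3.115 -3.667 0.564
v -1.683 -2.524 0.34
v -2.331 -2.968 1.363
v -0.013 2.644 -4.104
v 0.589 2.802 -3.258
v -1.347 3.616 -3.336
v 0.695 3.327 -3.736
v 0.471 3.532 -4.387
v 0.02 3.322 -4.905
v -0.447 2.795 -5.048
v -0.71 2.198 -4.75
v -0.647 1.809 -4.149
v -0.288 1.811 -3.527
v 0.2 2.203 -3.175
f 2 4 1
f 5 2 1
f 1 4 3
f 3 5 1
f 2 8 4
f 6 2 5
f 6 8 2
f 4 8 3
f 7 5 3
f 3 8 7
f 7 6 5
f 8 6 7
f 9 20 14
f 9 14 10
f 9 10 16
f 9 16 19
f 9 19 20
f 10 14 18
f 14 20 13
f 20 19 11
f 19 16 15
f 16 10 17
f 12 18 13
f 12 13 11
f 12 11 15
f 12 15 17
f 12 17 18
f 13 18 14
f 11 13 20
f 15 11 19
f 17 15 16
f 18 17 10
f 22 24 21
f 25 22 21
f 21 24 23
f 23 25 21
f 22 28 24
f 26 22 25
f 26 28 22
f 24 28 23
f 27 25 23
f 23 28 27
f 27 26 25
f 28 26 27
f 30 29 32
f 30 32 31
f 32 29 33
f 32 33 31
f 33 29 34
f 33 34 31
f 34 29 35
f 34 35 31
f 35 29 36
f 35 36 31
f 36 29 37
f 36 37 31
f 37 29 38
f 37 38 31
f 38 29 39
f 38 39 31
f 39 29 30
f 39 30 31



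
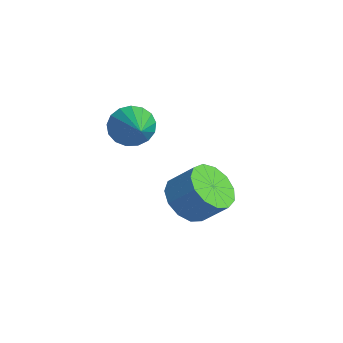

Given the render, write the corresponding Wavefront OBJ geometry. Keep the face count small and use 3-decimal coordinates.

v 2.387 0.441 2.641
v 2.696 0.106 1.923
v 4.013 0.099 3.499
v 2.792 0.501 1.896
v 2.796 0.881 2.04
v 2.706 1.161 2.322
v 2.543 1.275 2.677
v 2.344 1.199 3.023
v 2.155 0.948 3.282
v 2.019 0.582 3.394
v 1.967 0.183 3.334
v 2.012 -0.157 3.115
v 2.142 -0.36 2.787
v 2.328 -0.38 2.426
v 2.528 -0.211 2.114
v 2.784 2.315 -1.49
v 3.694 2.047 -1.916
v 4.346 2.738 -0.956
v 3.436 3.005 -0.53
v 3.535 2.55 -2.17
v 4.187 3.241 -1.21
v 3.137 2.979 -2.208
v 3.789 3.67 -1.249
v 2.627 3.196 -2.018
v 3.279 3.887 -1.059
v 2.167 3.134 -1.66
v 2.819 3.825 -0.701
v 1.903 2.812 -1.249
v 2.555 3.502 -0.289
v 1.918 2.331 -0.913
v 2.571 3.022 0.046
v 2.209 1.846 -0.761
v 2.861 2.536 0.198
v 2.682 1.509 -0.84
v 3.334 2.2 0.119
v 3.187 1.428 -1.125
v 3.839 2.119 -0.166
v 3.565 1.629 -1.526
v 4.217 2.319 -0.567
f 2 1 4
f 2 4 3
f 4 1 5
f 4 5 3
f 5 1 6
f 5 6 3
f 6 1 7
f 6 7 3
f 7 1 8
f 7 8 3
f 8 1 9
f 8 9 3
f 9 1 10
f 9 10 3
f 10 1 11
f 10 11 3
f 11 1 12
f 11 12 3
f 12 1 13
f 12 13 3
f 13 1 14
f 13 14 3
f 14 1 15
f 14 15 3
f 15 1 2
f 15 2 3
f 17 16 20
f 17 20 18
f 18 20 21
f 18 21 19
f 20 16 22
f 20 22 21
f 21 22 23
f 21 23 19
f 22 16 24
f 22 24 23
f 23 24 25
f 23 25 19
f 24 16 26
f 24 26 25
f 25 26 27
f 25 27 19
f 26 16 28
f 26 28 27
f 27 28 29
f 27 29 19
f 28 16 30
f 28 30 29
f 29 30 31
f 29 31 19
f 30 16 32
f 30 32 31
f 31 32 33
f 31 33 19
f 32 16 34
f 32 34 33
f 33 34 35
f 33 35 19
f 34 16 36
f 34 36 35
f 35 36 37
f 35 37 19
f 36 16 38
f 36 38 37
f 37 38 39
f 37 39 19
f 38 16 17
f 38 17 39
f 39 17 18
f 39 18 19



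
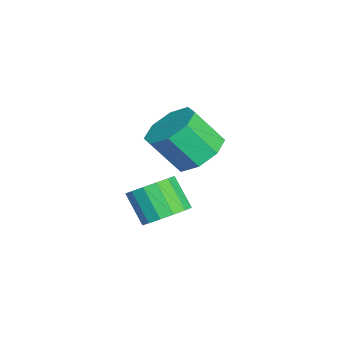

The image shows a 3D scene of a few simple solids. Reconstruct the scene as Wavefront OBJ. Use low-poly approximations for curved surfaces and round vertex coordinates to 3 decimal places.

v 0.27 -0.082 -1.76
v 0.983 -0.599 -2.167
v 1.002 -1.516 -0.967
v 0.29 -0.998 -0.56
v 1.239 -0.043 -1.746
v 1.259 -0.96 -0.547
v 0.928 0.49 -1.334
v 0.948 -0.427 -0.134
v 0.232 0.688 -1.171
v 0.251 -0.229 0.029
v -0.442 0.436 -1.353
v -0.423 -0.481 -0.153
v -0.699 -0.12 -1.773
v -0.679 -1.037 -0.574
v -0.388 -0.653 -2.186
v -0.368 -1.57 -0.986
v 0.309 -0.851 -2.349
v 0.328 -1.768 -1.149
v 3.561 -0.821 -2.4
v 4.146 -0.59 -1.906
v 3.564 -1.128 -0.965
v 2.979 -1.359 -1.46
v 3.871 -0.28 -1.899
v 3.289 -0.818 -0.958
v 3.514 -0.116 -2.026
v 2.931 -0.653 -1.086
v 3.168 -0.14 -2.254
v 2.586 -0.677 -1.313
v 2.928 -0.346 -2.521
v 2.346 -0.884 -1.58
v 2.858 -0.68 -2.755
v 2.276 -1.218 -1.815
v 2.976 -1.052 -2.895
v 2.394 -1.59 -1.954
v 3.251 -1.362 -2.902
v 2.669 -1.9 -1.961
v 3.609 -1.527 -2.774
v 3.026 -2.064 -1.834
v 3.954 -1.503 -2.547
v 3.372 -2.04 -1.606
v 4.194 -1.296 -2.28
v 3.612 -1.834 -1.339
v 4.264 -0.962 -2.045
v 3.682 -1.5 -1.105
f 2 1 5
f 2 5 3
f 3 5 6
f 3 6 4
f 5 1 7
f 5 7 6
f 6 7 8
f 6 8 4
f 7 1 9
f 7 9 8
f 8 9 10
f 8 10 4
f 9 1 11
f 9 11 10
f 10 11 12
f 10 12 4
f 11 1 13
f 11 13 12
f 12 13 14
f 12 14 4
f 13 1 15
f 13 15 14
f 14 15 16
f 14 16 4
f 15 1 17
f 15 17 16
f 16 17 18
f 16 18 4
f 17 1 2
f 17 2 18
f 18 2 3
f 18 3 4
f 20 19 23
f 20 23 21
f 21 23 24
f 21 24 22
f 23 19 25
f 23 25 24
f 24 25 26
f 24 26 22
f 25 19 27
f 25 27 26
f 26 27 28
f 26 28 22
f 27 19 29
f 27 29 28
f 28 29 30
f 28 30 22
f 29 19 31
f 29 31 30
f 30 31 32
f 30 32 22
f 31 19 33
f 31 33 32
f 32 33 34
f 32 34 22
f 33 19 35
f 33 35 34
f 34 35 36
f 34 36 22
f 35 19 37
f 35 37 36
f 36 37 38
f 36 38 22
f 37 19 39
f 37 39 38
f 38 39 40
f 38 40 22
f 39 19 41
f 39 41 40
f 40 41 42
f 40 42 22
f 41 19 43
f 41 43 42
f 42 43 44
f 42 44 22
f 43 19 20
f 43 20 44
f 44 20 21
f 44 21 22



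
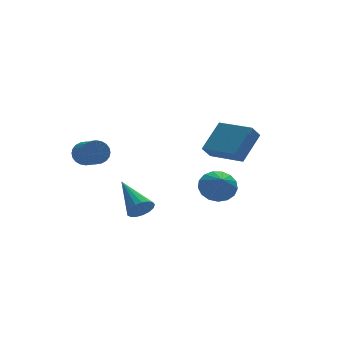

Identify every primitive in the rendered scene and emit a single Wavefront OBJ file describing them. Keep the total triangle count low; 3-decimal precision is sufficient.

v -2.688 2.575 -1.511
v -2.269 2.321 -2.065
v -2.213 1.011 -1.424
v -2.632 1.265 -0.869
v -2.068 2.419 -1.883
v -2.011 1.109 -1.241
v -1.961 2.541 -1.644
v -1.905 1.231 -1.002
v -1.965 2.668 -1.384
v -1.909 1.358 -0.743
v -2.079 2.781 -1.144
v -2.023 1.471 -0.503
v -2.286 2.862 -0.96
v -2.23 1.552 -0.318
v -2.554 2.9 -0.86
v -2.498 1.59 -0.218
v -2.842 2.888 -0.858
v -2.786 1.578 -0.217
v -3.107 2.829 -0.956
v -3.051 1.519 -0.315
v -3.309 2.731 -1.139
v -3.252 1.421 -0.497
v -3.415 2.609 -1.378
v -3.359 1.299 -0.736
v -3.411 2.482 -1.637
v -3.355 1.172 -0.996
v -3.297 2.369 -1.877
v -3.241 1.059 -1.236
v -3.09 2.288 -2.062
v -3.034 0.978 -1.42
v -2.822 2.25 -2.162
v -2.766 0.94 -1.52
v -2.534 2.262 -2.163
v -2.478 0.952 -1.522
v 1.895 -4.868 0.825
v 3.122 -4.093 2.005
v 1.009 -3.123 0.6
v 2.236 -2.348 1.78
v 2.404 -4.692 0.18
v 3.631 -3.917 1.36
v 1.518 -2.947 -0.045
v 2.745 -2.172 1.135
v 3.638 0.828 -4.24
v 4.122 1.383 -3.55
v 3.422 -0.228 -3.24
v 3.661 1.52 -3.505
v 3.194 1.498 -3.629
v 2.829 1.322 -3.893
v 2.649 1.034 -4.237
v 2.696 0.698 -4.581
v 2.959 0.391 -4.847
v 3.377 0.185 -4.974
v 3.855 0.126 -4.933
v 4.284 0.228 -4.734
v 4.564 0.467 -4.421
v 4.632 0.788 -4.067
v 4.473 1.119 -3.752
v -2.335 -3.769 -2.453
v -1.811 -3.504 -2.852
v -2.545 -1.871 -1.467
v -2.091 -3.441 -3.034
v -2.427 -3.453 -3.082
v -2.742 -3.538 -2.986
v -2.964 -3.676 -2.768
v -3.041 -3.835 -2.478
v -2.957 -3.979 -2.182
v -2.73 -4.075 -1.949
v -2.412 -4.101 -1.83
v -2.077 -4.052 -1.855
v -1.801 -3.937 -2.016
v -1.647 -3.784 -2.278
v -1.65 -3.628 -2.579
f 2 1 5
f 2 5 3
f 3 5 6
f 3 6 4
f 5 1 7
f 5 7 6
f 6 7 8
f 6 8 4
f 7 1 9
f 7 9 8
f 8 9 10
f 8 10 4
f 9 1 11
f 9 11 10
f 10 11 12
f 10 12 4
f 11 1 13
f 11 13 12
f 12 13 14
f 12 14 4
f 13 1 15
f 13 15 14
f 14 15 16
f 14 16 4
f 15 1 17
f 15 17 16
f 16 17 18
f 16 18 4
f 17 1 19
f 17 19 18
f 18 19 20
f 18 20 4
f 19 1 21
f 19 21 20
f 20 21 22
f 20 22 4
f 21 1 23
f 21 23 22
f 22 23 24
f 22 24 4
f 23 1 25
f 23 25 24
f 24 25 26
f 24 26 4
f 25 1 27
f 25 27 26
f 26 27 28
f 26 28 4
f 27 1 29
f 27 29 28
f 28 29 30
f 28 30 4
f 29 1 31
f 29 31 30
f 30 31 32
f 30 32 4
f 31 1 33
f 31 33 32
f 32 33 34
f 32 34 4
f 33 1 2
f 33 2 34
f 34 2 3
f 34 3 4
f 36 38 35
f 39 36 35
f 35 38 37
f 37 39 35
f 36 42 38
f 40 36 39
f 40 42 36
f 38 42 37
f 41 39 37
f 37 42 41
f 41 40 39
f 42 40 41
f 44 43 46
f 44 46 45
f 46 43 47
f 46 47 45
f 47 43 48
f 47 48 45
f 48 43 49
f 48 49 45
f 49 43 50
f 49 50 45
f 50 43 51
f 50 51 45
f 51 43 52
f 51 52 45
f 52 43 53
f 52 53 45
f 53 43 54
f 53 54 45
f 54 43 55
f 54 55 45
f 55 43 56
f 55 56 45
f 56 43 57
f 56 57 45
f 57 43 44
f 57 44 45
f 59 58 61
f 59 61 60
f 61 58 62
f 61 62 60
f 62 58 63
f 62 63 60
f 63 58 64
f 63 64 60
f 64 58 65
f 64 65 60
f 65 58 66
f 65 66 60
f 66 58 67
f 66 67 60
f 67 58 68
f 67 68 60
f 68 58 69
f 68 69 60
f 69 58 70
f 69 70 60
f 70 58 71
f 70 71 60
f 71 58 72
f 71 72 60
f 72 58 59
f 72 59 60



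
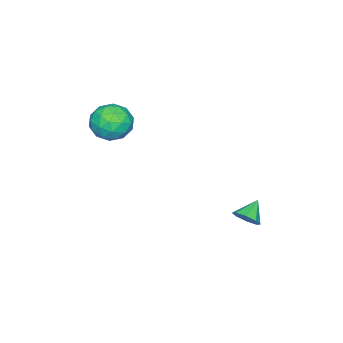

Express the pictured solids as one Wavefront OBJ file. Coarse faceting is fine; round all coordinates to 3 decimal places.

v 1.723 -1.877 2.354
v 2.23 -1.67 1.531
v 2.93 -2.79 2.869
v 3.437 -2.583 2.046
v 3.279 -1.878 2.72
v 2.533 -1.313 2.402
v 2.627 -3.147 1.998
v 1.881 -2.582 1.68
v 2.789 -2.455 1.312
v 3.192 -1.67 1.758
v 1.968 -2.79 2.642
v 2.371 -2.005 3.088
v 1.87 -1.693 1.897
v 3.29 -2.767 2.503
v 3.197 -2.352 2.899
v 3.495 -2.231 2.415
v 2.048 -1.483 2.409
v 2.347 -1.362 1.925
v 2.963 -1.484 2.624
v 2.813 -3.098 2.475
v 3.112 -2.977 1.991
v 1.665 -2.229 1.985
v 1.963 -2.108 1.501
v 2.197 -2.976 1.776
v 2.497 -2.033 1.285
v 3.207 -2.57 1.587
v 2.73 -2.901 1.559
v 2.292 -2.569 1.372
v 2.734 -1.572 1.547
v 3.444 -2.109 1.85
v 3.351 -1.694 2.246
v 2.912 -1.362 2.059
v 3.063 -2.033 1.418
v 1.716 -2.351 2.55
v 2.426 -2.888 2.853
v 2.248 -3.098 2.341
v 1.809 -2.766 2.154
v 1.953 -1.89 2.813
v 2.663 -2.427 3.115
v 2.868 -1.891 3.028
v 2.43 -1.559 2.841
v 2.097 -2.427 2.982
v 0.423 2.937 -3.299
v 0.751 2.617 -2.824
v -0.443 3.023 -2.641
v 0.818 3.117 -2.802
v 0.653 3.512 -3.071
v 0.353 3.569 -3.474
v 0.094 3.256 -3.774
v 0.027 2.756 -3.795
v 0.192 2.361 -3.526
v 0.492 2.304 -3.124
f 1 38 17
f 38 12 41
f 17 41 6
f 38 41 17
f 1 17 13
f 17 6 18
f 13 18 2
f 17 18 13
f 1 13 22
f 13 2 23
f 22 23 8
f 13 23 22
f 1 22 34
f 22 8 37
f 34 37 11
f 22 37 34
f 1 34 38
f 34 11 42
f 38 42 12
f 34 42 38
f 2 18 29
f 18 6 32
f 29 32 10
f 18 32 29
f 6 41 19
f 41 12 40
f 19 40 5
f 41 40 19
f 12 42 39
f 42 11 35
f 39 35 3
f 42 35 39
f 11 37 36
f 37 8 24
f 36 24 7
f 37 24 36
f 8 23 28
f 23 2 25
f 28 25 9
f 23 25 28
f 4 30 16
f 30 10 31
f 16 31 5
f 30 31 16
f 4 16 14
f 16 5 15
f 14 15 3
f 16 15 14
f 4 14 21
f 14 3 20
f 21 20 7
f 14 20 21
f 4 21 26
f 21 7 27
f 26 27 9
f 21 27 26
f 4 26 30
f 26 9 33
f 30 33 10
f 26 33 30
f 5 31 19
f 31 10 32
f 19 32 6
f 31 32 19
f 3 15 39
f 15 5 40
f 39 40 12
f 15 40 39
f 7 20 36
f 20 3 35
f 36 35 11
f 20 35 36
f 9 27 28
f 27 7 24
f 28 24 8
f 27 24 28
f 10 33 29
f 33 9 25
f 29 25 2
f 33 25 29
f 44 43 46
f 44 46 45
f 46 43 47
f 46 47 45
f 47 43 48
f 47 48 45
f 48 43 49
f 48 49 45
f 49 43 50
f 49 50 45
f 50 43 51
f 50 51 45
f 51 43 52
f 51 52 45
f 52 43 44
f 52 44 45



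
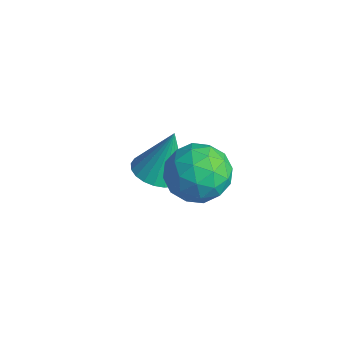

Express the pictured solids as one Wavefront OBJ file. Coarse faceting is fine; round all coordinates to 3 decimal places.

v -0.063 2.486 -2.089
v 0.655 1.802 -1.896
v 0.043 3.154 -0.111
v 0.871 2.11 -2.012
v 0.946 2.476 -2.139
v 0.866 2.842 -2.259
v 0.645 3.155 -2.353
v 0.317 3.366 -2.407
v -0.07 3.442 -2.412
v -0.455 3.373 -2.368
v -0.781 3.169 -2.281
v -0.997 2.861 -2.165
v -1.072 2.496 -2.038
v -0.992 2.129 -1.918
v -0.772 1.816 -1.824
v -0.443 1.605 -1.771
v -0.056 1.529 -1.765
v 0.329 1.598 -1.809
v 3.011 2.439 2.244
v 4.193 2.521 1.911
v 2.927 0.599 1.489
v 4.109 0.681 1.156
v 3.808 0.618 2.347
v 3.86 1.755 2.814
v 3.26 1.365 0.586
v 3.312 2.502 1.053
v 4.346 1.858 0.886
v 4.685 1.396 1.975
v 2.435 1.724 1.425
v 2.774 1.262 2.514
v 3.609 2.641 2.144
v 3.511 0.479 1.256
v 3.334 0.441 1.956
v 4.029 0.49 1.761
v 3.414 2.191 2.674
v 4.108 2.239 2.479
v 3.883 1.12 2.735
v 3.012 0.881 0.921
v 3.706 0.929 0.726
v 3.091 2.63 1.639
v 3.786 2.679 1.444
v 3.237 2 0.665
v 4.394 2.3 1.346
v 4.345 1.219 0.902
v 3.846 1.621 0.567
v 3.876 2.289 0.841
v 4.593 2.029 1.986
v 4.544 0.947 1.542
v 4.367 0.91 2.242
v 4.398 1.578 2.516
v 4.684 1.639 1.383
v 2.576 2.173 1.858
v 2.527 1.091 1.414
v 2.722 1.542 0.884
v 2.753 2.21 1.158
v 2.775 1.901 2.498
v 2.726 0.82 2.054
v 3.244 0.831 2.559
v 3.274 1.499 2.833
v 2.436 1.481 2.017
f 2 1 4
f 2 4 3
f 4 1 5
f 4 5 3
f 5 1 6
f 5 6 3
f 6 1 7
f 6 7 3
f 7 1 8
f 7 8 3
f 8 1 9
f 8 9 3
f 9 1 10
f 9 10 3
f 10 1 11
f 10 11 3
f 11 1 12
f 11 12 3
f 12 1 13
f 12 13 3
f 13 1 14
f 13 14 3
f 14 1 15
f 14 15 3
f 15 1 16
f 15 16 3
f 16 1 17
f 16 17 3
f 17 1 18
f 17 18 3
f 18 1 2
f 18 2 3
f 19 56 35
f 56 30 59
f 35 59 24
f 56 59 35
f 19 35 31
f 35 24 36
f 31 36 20
f 35 36 31
f 19 31 40
f 31 20 41
f 40 41 26
f 31 41 40
f 19 40 52
f 40 26 55
f 52 55 29
f 40 55 52
f 19 52 56
f 52 29 60
f 56 60 30
f 52 60 56
f 20 36 47
f 36 24 50
f 47 50 28
f 36 50 47
f 24 59 37
f 59 30 58
f 37 58 23
f 59 58 37
f 30 60 57
f 60 29 53
f 57 53 21
f 60 53 57
f 29 55 54
f 55 26 42
f 54 42 25
f 55 42 54
f 26 41 46
f 41 20 43
f 46 43 27
f 41 43 46
f 22 48 34
f 48 28 49
f 34 49 23
f 48 49 34
f 22 34 32
f 34 23 33
f 32 33 21
f 34 33 32
f 22 32 39
f 32 21 38
f 39 38 25
f 32 38 39
f 22 39 44
f 39 25 45
f 44 45 27
f 39 45 44
f 22 44 48
f 44 27 51
f 48 51 28
f 44 51 48
f 23 49 37
f 49 28 50
f 37 50 24
f 49 50 37
f 21 33 57
f 33 23 58
f 57 58 30
f 33 58 57
f 25 38 54
f 38 21 53
f 54 53 29
f 38 53 54
f 27 45 46
f 45 25 42
f 46 42 26
f 45 42 46
f 28 51 47
f 51 27 43
f 47 43 20
f 51 43 47



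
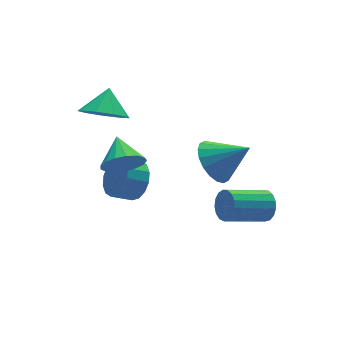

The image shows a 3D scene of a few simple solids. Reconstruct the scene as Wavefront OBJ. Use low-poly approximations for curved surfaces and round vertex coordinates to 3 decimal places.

v -0.849 3.255 2.381
v -0.051 3.437 1.692
v -0.231 3.945 3.279
v -0.556 3.964 1.635
v -1.198 4.159 1.927
v -1.677 3.931 2.432
v -1.768 3.387 2.913
v -1.43 2.781 3.145
v -0.819 2.397 3.02
v -0.223 2.414 2.596
v 0.08 2.825 2.071
v -0.787 1.733 0.374
v -0.126 1.871 -0.293
v -0.433 2.987 0.986
v -0.499 2.062 -0.469
v -0.938 2.178 -0.451
v -1.343 2.192 -0.245
v -1.621 2.101 0.104
v -1.707 1.925 0.514
v -1.583 1.705 0.892
v -1.277 1.492 1.152
v -0.858 1.334 1.233
v -0.424 1.267 1.118
v -0.072 1.307 0.832
v 0.115 1.445 0.441
v 0.096 1.648 0.035
v 1.649 -1.235 1.819
v 2.32 -0.432 1.734
v 2.751 -2.045 2.861
v 2.059 -0.311 2.103
v 1.718 -0.374 2.415
v 1.362 -0.607 2.61
v 1.064 -0.964 2.647
v 0.881 -1.375 2.521
v 0.851 -1.759 2.256
v 0.978 -2.038 1.904
v 1.238 -2.159 1.535
v 1.58 -2.096 1.222
v 1.935 -1.863 1.028
v 2.234 -1.506 0.99
v 2.417 -1.095 1.116
v 2.447 -0.711 1.382
v 3.778 -1.715 -1.585
v 4.056 -1.457 -0.95
v 2.261 -1.267 -0.24
v 1.982 -1.525 -0.875
v 4.009 -1.166 -1.146
v 2.214 -0.976 -0.436
v 3.909 -1 -1.443
v 2.114 -0.811 -0.733
v 3.779 -0.999 -1.773
v 1.984 -0.809 -1.063
v 3.649 -1.161 -2.059
v 1.853 -0.972 -1.349
v 3.548 -1.451 -2.237
v 1.752 -1.261 -1.527
v 3.5 -1.8 -2.265
v 1.704 -1.611 -1.556
v 3.515 -2.131 -2.138
v 1.72 -1.941 -1.428
v 3.591 -2.365 -1.884
v 1.795 -2.176 -1.174
v 3.709 -2.451 -1.561
v 1.914 -2.262 -0.851
v 3.844 -2.368 -1.244
v 2.048 -2.179 -0.534
v 3.963 -2.136 -1.005
v 2.167 -1.946 -0.295
v 4.039 -1.807 -0.899
v 2.244 -1.617 -0.189
v 0.518 3.12 -2.469
v 0.878 2.67 -1.689
v -0.018 2.849 -1.171
v -0.378 3.3 -1.951
v 1.008 3.152 -1.632
v 0.112 3.331 -1.114
v 1.006 3.625 -1.799
v 0.11 3.804 -1.282
v 0.873 3.963 -2.146
v -0.023 4.143 -1.628
v 0.645 4.076 -2.579
v -0.251 4.255 -2.062
v 0.383 3.932 -2.983
v -0.513 4.111 -2.465
v 0.158 3.571 -3.249
v -0.738 3.75 -2.731
v 0.028 3.089 -3.306
v -0.868 3.268 -2.788
v 0.03 2.616 -3.138
v -0.866 2.795 -2.621
v 0.163 2.277 -2.792
v -0.733 2.457 -2.274
v 0.391 2.165 -2.358
v -0.505 2.344 -1.841
v 0.653 2.309 -1.955
v -0.243 2.488 -1.437
f 2 1 4
f 2 4 3
f 4 1 5
f 4 5 3
f 5 1 6
f 5 6 3
f 6 1 7
f 6 7 3
f 7 1 8
f 7 8 3
f 8 1 9
f 8 9 3
f 9 1 10
f 9 10 3
f 10 1 11
f 10 11 3
f 11 1 2
f 11 2 3
f 13 12 15
f 13 15 14
f 15 12 16
f 15 16 14
f 16 12 17
f 16 17 14
f 17 12 18
f 17 18 14
f 18 12 19
f 18 19 14
f 19 12 20
f 19 20 14
f 20 12 21
f 20 21 14
f 21 12 22
f 21 22 14
f 22 12 23
f 22 23 14
f 23 12 24
f 23 24 14
f 24 12 25
f 24 25 14
f 25 12 26
f 25 26 14
f 26 12 13
f 26 13 14
f 28 27 30
f 28 30 29
f 30 27 31
f 30 31 29
f 31 27 32
f 31 32 29
f 32 27 33
f 32 33 29
f 33 27 34
f 33 34 29
f 34 27 35
f 34 35 29
f 35 27 36
f 35 36 29
f 36 27 37
f 36 37 29
f 37 27 38
f 37 38 29
f 38 27 39
f 38 39 29
f 39 27 40
f 39 40 29
f 40 27 41
f 40 41 29
f 41 27 42
f 41 42 29
f 42 27 28
f 42 28 29
f 44 43 47
f 44 47 45
f 45 47 48
f 45 48 46
f 47 43 49
f 47 49 48
f 48 49 50
f 48 50 46
f 49 43 51
f 49 51 50
f 50 51 52
f 50 52 46
f 51 43 53
f 51 53 52
f 52 53 54
f 52 54 46
f 53 43 55
f 53 55 54
f 54 55 56
f 54 56 46
f 55 43 57
f 55 57 56
f 56 57 58
f 56 58 46
f 57 43 59
f 57 59 58
f 58 59 60
f 58 60 46
f 59 43 61
f 59 61 60
f 60 61 62
f 60 62 46
f 61 43 63
f 61 63 62
f 62 63 64
f 62 64 46
f 63 43 65
f 63 65 64
f 64 65 66
f 64 66 46
f 65 43 67
f 65 67 66
f 66 67 68
f 66 68 46
f 67 43 69
f 67 69 68
f 68 69 70
f 68 70 46
f 69 43 44
f 69 44 70
f 70 44 45
f 70 45 46
f 72 71 75
f 72 75 73
f 73 75 76
f 73 76 74
f 75 71 77
f 75 77 76
f 76 77 78
f 76 78 74
f 77 71 79
f 77 79 78
f 78 79 80
f 78 80 74
f 79 71 81
f 79 81 80
f 80 81 82
f 80 82 74
f 81 71 83
f 81 83 82
f 82 83 84
f 82 84 74
f 83 71 85
f 83 85 84
f 84 85 86
f 84 86 74
f 85 71 87
f 85 87 86
f 86 87 88
f 86 88 74
f 87 71 89
f 87 89 88
f 88 89 90
f 88 90 74
f 89 71 91
f 89 91 90
f 90 91 92
f 90 92 74
f 91 71 93
f 91 93 92
f 92 93 94
f 92 94 74
f 93 71 95
f 93 95 94
f 94 95 96
f 94 96 74
f 95 71 72
f 95 72 96
f 96 72 73
f 96 73 74



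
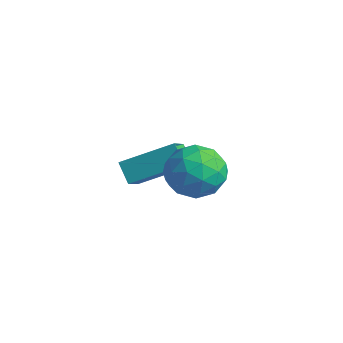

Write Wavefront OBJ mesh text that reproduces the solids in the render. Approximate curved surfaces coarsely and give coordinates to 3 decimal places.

v -0.737 -1.979 -0.121
v 0.101 -1.869 -0.73
v -0.821 -3.611 -0.53
v 0.017 -3.501 -1.139
v 0.112 -3.433 -0.104
v 0.164 -2.425 0.149
v -0.884 -3.055 -1.409
v -0.832 -2.047 -1.156
v 0.01 -2.535 -1.525
v 0.626 -2.768 -0.719
v -1.346 -2.712 -0.541
v -0.73 -2.945 0.265
v -0.311 -1.781 -0.39
v -0.409 -3.699 -0.87
v -0.353 -3.659 -0.263
v 0.139 -3.595 -0.62
v -0.274 -2.107 0.127
v 0.219 -2.043 -0.231
v 0.226 -2.962 0.137
v -0.939 -3.437 -1.029
v -0.446 -3.373 -1.387
v -0.859 -1.885 -0.64
v -0.367 -1.821 -0.997
v -0.946 -2.518 -1.397
v 0.128 -2.108 -1.215
v 0.079 -3.067 -1.455
v -0.451 -2.804 -1.614
v -0.42 -2.212 -1.465
v 0.49 -2.245 -0.741
v 0.441 -3.204 -0.981
v 0.497 -3.164 -0.373
v 0.527 -2.571 -0.225
v 0.437 -2.636 -1.208
v -1.161 -2.276 -0.279
v -1.21 -3.235 -0.519
v -1.247 -2.909 -1.035
v -1.217 -2.316 -0.887
v -0.799 -2.413 0.195
v -0.848 -3.372 -0.045
v -0.3 -3.268 0.205
v -0.269 -2.676 0.354
v -1.157 -2.844 -0.052
v -3.482 -2.955 -2.886
v -4.127 -2.854 -2.266
v -3.92 -2.247 -3.457
v -4.565 -2.146 -2.837
v -2.395 -1.554 -1.983
v -3.04 -1.453 -1.363
v -2.833 -0.846 -2.554
v -3.478 -0.745 -1.934
f 1 38 17
f 38 12 41
f 17 41 6
f 38 41 17
f 1 17 13
f 17 6 18
f 13 18 2
f 17 18 13
f 1 13 22
f 13 2 23
f 22 23 8
f 13 23 22
f 1 22 34
f 22 8 37
f 34 37 11
f 22 37 34
f 1 34 38
f 34 11 42
f 38 42 12
f 34 42 38
f 2 18 29
f 18 6 32
f 29 32 10
f 18 32 29
f 6 41 19
f 41 12 40
f 19 40 5
f 41 40 19
f 12 42 39
f 42 11 35
f 39 35 3
f 42 35 39
f 11 37 36
f 37 8 24
f 36 24 7
f 37 24 36
f 8 23 28
f 23 2 25
f 28 25 9
f 23 25 28
f 4 30 16
f 30 10 31
f 16 31 5
f 30 31 16
f 4 16 14
f 16 5 15
f 14 15 3
f 16 15 14
f 4 14 21
f 14 3 20
f 21 20 7
f 14 20 21
f 4 21 26
f 21 7 27
f 26 27 9
f 21 27 26
f 4 26 30
f 26 9 33
f 30 33 10
f 26 33 30
f 5 31 19
f 31 10 32
f 19 32 6
f 31 32 19
f 3 15 39
f 15 5 40
f 39 40 12
f 15 40 39
f 7 20 36
f 20 3 35
f 36 35 11
f 20 35 36
f 9 27 28
f 27 7 24
f 28 24 8
f 27 24 28
f 10 33 29
f 33 9 25
f 29 25 2
f 33 25 29
f 44 46 43
f 47 44 43
f 43 46 45
f 45 47 43
f 44 50 46
f 48 44 47
f 48 50 44
f 46 50 45
f 49 47 45
f 45 50 49
f 49 48 47
f 50 48 49



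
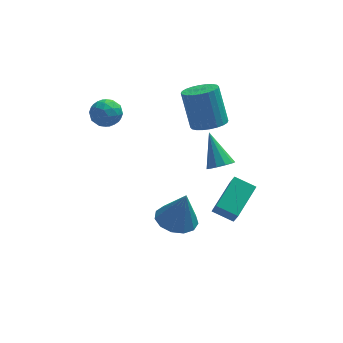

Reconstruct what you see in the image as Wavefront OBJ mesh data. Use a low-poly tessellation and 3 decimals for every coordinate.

v 3.2 -1.106 -3.883
v 3.35 -1.636 -2.966
v 2.163 -0.62 -3.432
v 2.314 -1.151 -2.515
v 4.286 0.511 -3.125
v 4.437 -0.02 -2.208
v 3.25 0.996 -2.674
v 3.4 0.466 -1.757
v -3.484 2.439 1.716
v -2.681 2.747 1.515
v -2.939 1.753 2.845
v -2.136 2.061 2.644
v -2.76 2.613 2.936
v -3.097 3.037 2.238
v -2.523 1.463 2.122
v -2.86 1.887 1.424
v -2.087 2.144 1.766
v -2.234 2.854 2.269
v -3.386 1.646 2.091
v -3.533 2.356 2.594
v -3.13 2.653 1.516
v -2.49 1.847 2.844
v -2.857 2.171 3.015
v -2.385 2.352 2.897
v -3.375 2.824 1.941
v -2.903 3.005 1.824
v -2.95 2.926 2.659
v -2.717 1.495 2.536
v -2.245 1.676 2.419
v -3.235 2.148 1.463
v -2.763 2.329 1.345
v -2.67 1.574 1.701
v -2.309 2.48 1.546
v -1.989 2.076 2.21
v -2.216 1.725 1.903
v -2.414 1.974 1.492
v -2.395 2.898 1.842
v -2.075 2.494 2.505
v -2.442 2.819 2.677
v -2.64 3.068 2.267
v -2.046 2.543 1.989
v -3.545 2.006 1.855
v -3.225 1.602 2.518
v -2.98 1.432 2.093
v -3.178 1.681 1.683
v -3.631 2.424 2.15
v -3.311 2.02 2.814
v -3.206 2.526 2.868
v -3.404 2.775 2.457
v -3.574 1.957 2.371
v 2.189 1.146 1.876
v 3.122 1.165 2.056
v 2.723 2.014 4.024
v 1.791 1.994 3.844
v 3.071 1.498 1.902
v 2.672 2.347 3.87
v 2.886 1.778 1.744
v 2.487 2.627 3.712
v 2.595 1.961 1.606
v 2.196 2.81 3.574
v 2.242 2.02 1.509
v 1.843 2.869 3.477
v 1.881 1.946 1.468
v 1.482 2.795 3.436
v 1.567 1.75 1.489
v 1.169 2.599 3.457
v 1.348 1.462 1.569
v 0.949 2.311 3.537
v 1.257 1.126 1.696
v 0.858 1.975 3.664
v 1.308 0.793 1.85
v 0.909 1.642 3.818
v 1.493 0.513 2.008
v 1.094 1.362 3.976
v 1.784 0.33 2.146
v 1.385 1.179 4.114
v 2.137 0.271 2.243
v 1.738 1.12 4.211
v 2.498 0.345 2.284
v 2.099 1.194 4.252
v 2.811 0.541 2.263
v 2.413 1.39 4.231
v 3.031 0.829 2.183
v 2.632 1.678 4.151
v 2.353 -2.555 1.91
v 2.931 -2.184 1.775
v 1.907 -1.325 3.37
v 2.608 -2.02 1.538
v 2.188 -2.06 1.443
v 1.831 -2.289 1.527
v 1.673 -2.62 1.757
v 1.775 -2.926 2.046
v 2.097 -3.09 2.283
v 2.518 -3.05 2.377
v 2.875 -2.821 2.294
v 3.033 -2.49 2.063
v 0.191 -3.168 -1.466
v 1.164 -2.742 -1.664
v 0.649 -3.312 0.466
v 0.793 -2.275 -1.542
v 0.232 -2.091 -1.395
v -0.342 -2.25 -1.271
v -0.747 -2.7 -1.209
v -0.854 -3.298 -1.228
v -0.629 -3.856 -1.322
v -0.144 -4.195 -1.463
v 0.448 -4.208 -1.604
v 0.958 -3.891 -1.701
v 1.225 -3.345 -1.724
f 2 4 1
f 5 2 1
f 1 4 3
f 3 5 1
f 2 8 4
f 6 2 5
f 6 8 2
f 4 8 3
f 7 5 3
f 3 8 7
f 7 6 5
f 8 6 7
f 9 46 25
f 46 20 49
f 25 49 14
f 46 49 25
f 9 25 21
f 25 14 26
f 21 26 10
f 25 26 21
f 9 21 30
f 21 10 31
f 30 31 16
f 21 31 30
f 9 30 42
f 30 16 45
f 42 45 19
f 30 45 42
f 9 42 46
f 42 19 50
f 46 50 20
f 42 50 46
f 10 26 37
f 26 14 40
f 37 40 18
f 26 40 37
f 14 49 27
f 49 20 48
f 27 48 13
f 49 48 27
f 20 50 47
f 50 19 43
f 47 43 11
f 50 43 47
f 19 45 44
f 45 16 32
f 44 32 15
f 45 32 44
f 16 31 36
f 31 10 33
f 36 33 17
f 31 33 36
f 12 38 24
f 38 18 39
f 24 39 13
f 38 39 24
f 12 24 22
f 24 13 23
f 22 23 11
f 24 23 22
f 12 22 29
f 22 11 28
f 29 28 15
f 22 28 29
f 12 29 34
f 29 15 35
f 34 35 17
f 29 35 34
f 12 34 38
f 34 17 41
f 38 41 18
f 34 41 38
f 13 39 27
f 39 18 40
f 27 40 14
f 39 40 27
f 11 23 47
f 23 13 48
f 47 48 20
f 23 48 47
f 15 28 44
f 28 11 43
f 44 43 19
f 28 43 44
f 17 35 36
f 35 15 32
f 36 32 16
f 35 32 36
f 18 41 37
f 41 17 33
f 37 33 10
f 41 33 37
f 52 51 55
f 52 55 53
f 53 55 56
f 53 56 54
f 55 51 57
f 55 57 56
f 56 57 58
f 56 58 54
f 57 51 59
f 57 59 58
f 58 59 60
f 58 60 54
f 59 51 61
f 59 61 60
f 60 61 62
f 60 62 54
f 61 51 63
f 61 63 62
f 62 63 64
f 62 64 54
f 63 51 65
f 63 65 64
f 64 65 66
f 64 66 54
f 65 51 67
f 65 67 66
f 66 67 68
f 66 68 54
f 67 51 69
f 67 69 68
f 68 69 70
f 68 70 54
f 69 51 71
f 69 71 70
f 70 71 72
f 70 72 54
f 71 51 73
f 71 73 72
f 72 73 74
f 72 74 54
f 73 51 75
f 73 75 74
f 74 75 76
f 74 76 54
f 75 51 77
f 75 77 76
f 76 77 78
f 76 78 54
f 77 51 79
f 77 79 78
f 78 79 80
f 78 80 54
f 79 51 81
f 79 81 80
f 80 81 82
f 80 82 54
f 81 51 83
f 81 83 82
f 82 83 84
f 82 84 54
f 83 51 52
f 83 52 84
f 84 52 53
f 84 53 54
f 86 85 88
f 86 88 87
f 88 85 89
f 88 89 87
f 89 85 90
f 89 90 87
f 90 85 91
f 90 91 87
f 91 85 92
f 91 92 87
f 92 85 93
f 92 93 87
f 93 85 94
f 93 94 87
f 94 85 95
f 94 95 87
f 95 85 96
f 95 96 87
f 96 85 86
f 96 86 87
f 98 97 100
f 98 100 99
f 100 97 101
f 100 101 99
f 101 97 102
f 101 102 99
f 102 97 103
f 102 103 99
f 103 97 104
f 103 104 99
f 104 97 105
f 104 105 99
f 105 97 106
f 105 106 99
f 106 97 107
f 106 107 99
f 107 97 108
f 107 108 99
f 108 97 109
f 108 109 99
f 109 97 98
f 109 98 99

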